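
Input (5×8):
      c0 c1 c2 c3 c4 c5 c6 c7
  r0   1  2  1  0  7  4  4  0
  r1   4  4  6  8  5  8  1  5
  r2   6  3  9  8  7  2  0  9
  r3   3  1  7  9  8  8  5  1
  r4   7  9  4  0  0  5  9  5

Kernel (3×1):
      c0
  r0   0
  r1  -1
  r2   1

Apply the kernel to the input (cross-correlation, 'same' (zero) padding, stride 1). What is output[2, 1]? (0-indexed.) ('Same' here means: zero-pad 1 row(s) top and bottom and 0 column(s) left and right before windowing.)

The receptive field on the zero-padded input at this output position is [4 / 3 / 1]. Elementwise product with the kernel and sum: 3·-1 + 1·1.

-2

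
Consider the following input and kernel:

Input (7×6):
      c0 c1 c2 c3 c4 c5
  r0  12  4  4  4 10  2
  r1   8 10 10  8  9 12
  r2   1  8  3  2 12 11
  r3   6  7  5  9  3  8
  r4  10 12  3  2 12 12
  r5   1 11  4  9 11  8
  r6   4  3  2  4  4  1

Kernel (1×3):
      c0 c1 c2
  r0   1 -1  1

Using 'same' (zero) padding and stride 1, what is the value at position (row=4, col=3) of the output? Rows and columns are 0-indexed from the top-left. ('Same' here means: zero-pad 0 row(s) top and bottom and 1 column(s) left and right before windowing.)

The receptive field on the zero-padded input at this output position is [3 2 12]. Elementwise product with the kernel and sum: 3·1 + 2·-1 + 12·1.

13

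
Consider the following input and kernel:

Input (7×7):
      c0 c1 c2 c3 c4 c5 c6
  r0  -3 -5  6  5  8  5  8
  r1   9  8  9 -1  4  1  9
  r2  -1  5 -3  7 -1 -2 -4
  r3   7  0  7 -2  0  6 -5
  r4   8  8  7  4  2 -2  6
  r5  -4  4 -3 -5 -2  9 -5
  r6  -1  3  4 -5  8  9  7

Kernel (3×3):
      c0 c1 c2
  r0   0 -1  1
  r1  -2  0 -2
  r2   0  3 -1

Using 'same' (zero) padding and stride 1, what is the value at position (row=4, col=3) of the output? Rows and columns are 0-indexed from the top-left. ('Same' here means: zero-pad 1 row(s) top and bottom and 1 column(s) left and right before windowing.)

The receptive field on the zero-padded input at this output position is [7 -2 0 / 7 4 2 / -3 -5 -2]. Elementwise product with the kernel and sum: -2·-1 + 0·1 + 7·-2 + 2·-2 + -5·3 + -2·-1.

-29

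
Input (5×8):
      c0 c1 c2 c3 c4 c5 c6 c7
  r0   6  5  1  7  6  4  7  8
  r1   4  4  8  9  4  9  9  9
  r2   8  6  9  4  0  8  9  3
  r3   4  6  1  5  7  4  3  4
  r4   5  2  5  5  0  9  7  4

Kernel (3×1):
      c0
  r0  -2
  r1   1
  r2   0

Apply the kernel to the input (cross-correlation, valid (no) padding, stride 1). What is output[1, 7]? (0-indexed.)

The receptive field on the input at this output position is [9 / 3 / 4]. Elementwise product with the kernel and sum: 9·-2 + 3·1.

-15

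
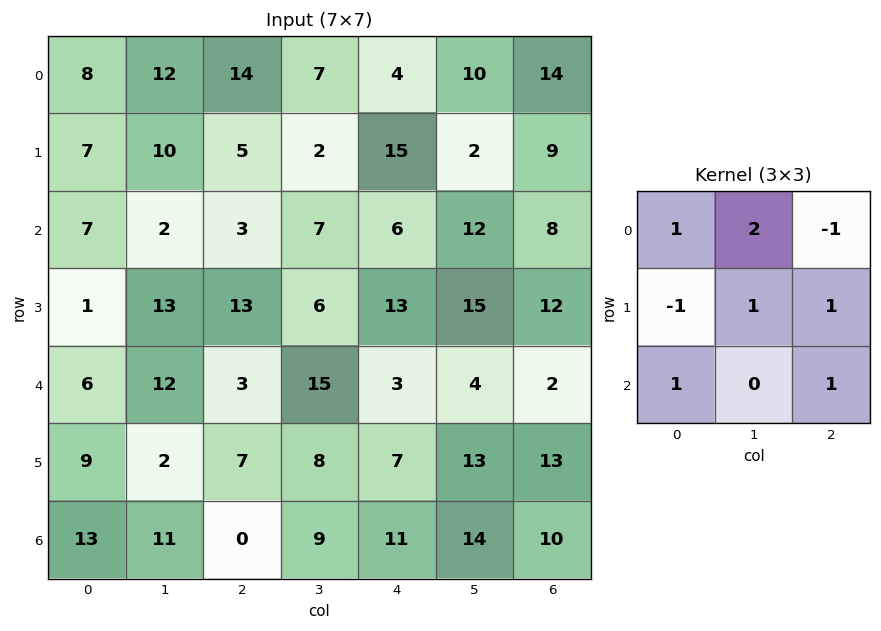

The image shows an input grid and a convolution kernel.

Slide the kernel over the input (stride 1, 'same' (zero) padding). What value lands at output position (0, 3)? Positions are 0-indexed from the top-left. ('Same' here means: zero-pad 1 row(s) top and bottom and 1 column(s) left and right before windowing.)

17

The receptive field on the zero-padded input at this output position is [0 0 0 / 14 7 4 / 5 2 15]. Elementwise product with the kernel and sum: 0·1 + 0·2 + 0·-1 + 14·-1 + 7·1 + 4·1 + 5·1 + 15·1.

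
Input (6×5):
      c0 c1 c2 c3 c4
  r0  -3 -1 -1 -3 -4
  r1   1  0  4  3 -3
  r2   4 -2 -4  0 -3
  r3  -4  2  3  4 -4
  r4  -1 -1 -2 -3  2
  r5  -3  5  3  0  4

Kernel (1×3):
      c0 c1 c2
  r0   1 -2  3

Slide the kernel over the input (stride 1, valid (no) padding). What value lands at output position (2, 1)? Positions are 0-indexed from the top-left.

The receptive field on the input at this output position is [-2 -4 0]. Elementwise product with the kernel and sum: -2·1 + -4·-2 + 0·3.

6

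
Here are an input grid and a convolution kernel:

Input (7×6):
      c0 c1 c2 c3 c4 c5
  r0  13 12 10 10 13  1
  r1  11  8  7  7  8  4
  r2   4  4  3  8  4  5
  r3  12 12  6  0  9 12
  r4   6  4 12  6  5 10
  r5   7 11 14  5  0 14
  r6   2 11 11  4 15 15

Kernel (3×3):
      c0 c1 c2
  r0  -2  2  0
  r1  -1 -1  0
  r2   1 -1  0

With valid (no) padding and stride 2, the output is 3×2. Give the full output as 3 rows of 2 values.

Output[0,0]: The receptive field on the input at this output position is [13 12 10 / 11 8 7 / 4 4 3]. Elementwise product with the kernel and sum: 13·-2 + 12·2 + 11·-1 + 8·-1 + 4·1 + 4·-1.
Output[0,1]: The receptive field on the input at this output position is [10 10 13 / 7 7 8 / 3 8 4]. Elementwise product with the kernel and sum: 10·-2 + 10·2 + 7·-1 + 7·-1 + 3·1 + 8·-1.

-21 -19
-22 10
-31 -24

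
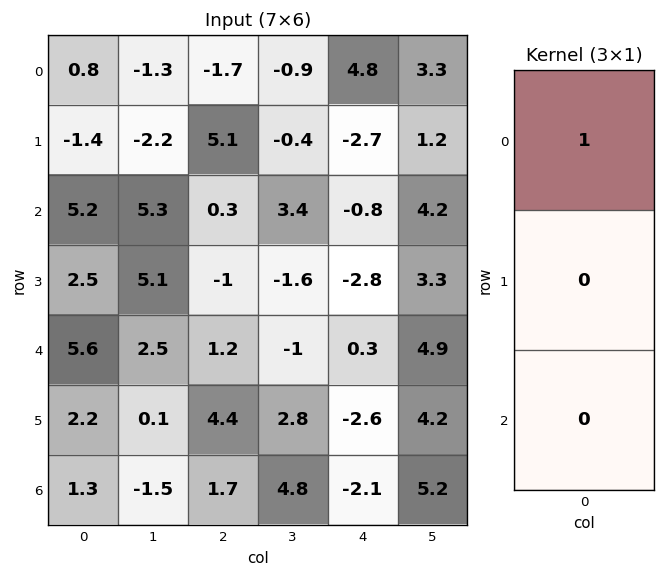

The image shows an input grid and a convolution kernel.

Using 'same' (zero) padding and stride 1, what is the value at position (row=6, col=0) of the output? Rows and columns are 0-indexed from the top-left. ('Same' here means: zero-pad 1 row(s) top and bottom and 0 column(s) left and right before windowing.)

2.2

The receptive field on the zero-padded input at this output position is [2.2 / 1.3 / 0]. Elementwise product with the kernel and sum: 2.2·1.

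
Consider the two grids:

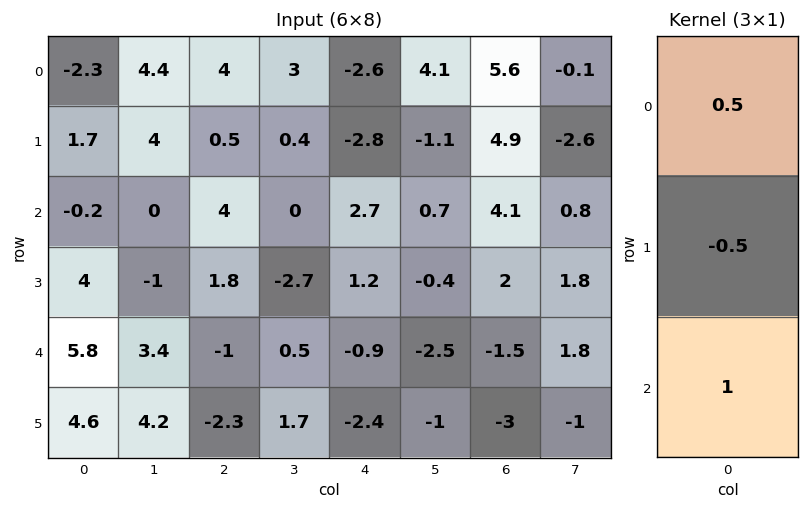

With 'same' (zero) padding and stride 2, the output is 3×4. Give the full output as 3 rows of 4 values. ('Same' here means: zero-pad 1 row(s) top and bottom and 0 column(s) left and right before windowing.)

Output[0,0]: The receptive field on the zero-padded input at this output position is [0 / -2.3 / 1.7]. Elementwise product with the kernel and sum: 0·0.5 + -2.3·-0.5 + 1.7·1.
Output[0,1]: The receptive field on the zero-padded input at this output position is [0 / 4 / 0.5]. Elementwise product with the kernel and sum: 0·0.5 + 4·-0.5 + 0.5·1.

2.85 -1.5 -1.5 2.1
4.95 0.05 -1.55 2.4
3.7 -0.9 -1.35 -1.25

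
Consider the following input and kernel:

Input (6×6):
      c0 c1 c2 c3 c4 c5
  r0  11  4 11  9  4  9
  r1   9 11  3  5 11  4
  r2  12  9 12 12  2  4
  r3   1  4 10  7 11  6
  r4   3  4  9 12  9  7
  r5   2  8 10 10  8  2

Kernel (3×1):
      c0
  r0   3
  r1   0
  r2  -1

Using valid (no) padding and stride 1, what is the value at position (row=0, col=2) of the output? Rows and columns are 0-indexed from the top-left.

The receptive field on the input at this output position is [11 / 3 / 12]. Elementwise product with the kernel and sum: 11·3 + 12·-1.

21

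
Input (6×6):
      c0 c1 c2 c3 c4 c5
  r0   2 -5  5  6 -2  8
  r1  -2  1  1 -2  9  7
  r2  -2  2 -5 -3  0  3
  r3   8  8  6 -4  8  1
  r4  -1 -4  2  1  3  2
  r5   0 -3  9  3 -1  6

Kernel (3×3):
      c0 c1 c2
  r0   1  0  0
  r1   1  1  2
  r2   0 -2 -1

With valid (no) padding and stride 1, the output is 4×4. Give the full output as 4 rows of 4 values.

4 6 28 24
-34 -16 -7 -16
32 3 8 -5
4 -13 10 0

Output[0,0]: The receptive field on the input at this output position is [2 -5 5 / -2 1 1 / -2 2 -5]. Elementwise product with the kernel and sum: 2·1 + -2·1 + 1·1 + 1·2 + 2·-2 + -5·-1.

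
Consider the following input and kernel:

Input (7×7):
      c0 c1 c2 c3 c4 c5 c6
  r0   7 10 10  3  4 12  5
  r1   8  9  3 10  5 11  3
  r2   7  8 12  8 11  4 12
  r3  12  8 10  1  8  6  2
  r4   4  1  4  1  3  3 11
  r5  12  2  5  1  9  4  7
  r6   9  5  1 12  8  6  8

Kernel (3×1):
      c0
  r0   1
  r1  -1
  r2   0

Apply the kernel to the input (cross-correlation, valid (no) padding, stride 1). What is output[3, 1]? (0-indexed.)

The receptive field on the input at this output position is [8 / 1 / 2]. Elementwise product with the kernel and sum: 8·1 + 1·-1.

7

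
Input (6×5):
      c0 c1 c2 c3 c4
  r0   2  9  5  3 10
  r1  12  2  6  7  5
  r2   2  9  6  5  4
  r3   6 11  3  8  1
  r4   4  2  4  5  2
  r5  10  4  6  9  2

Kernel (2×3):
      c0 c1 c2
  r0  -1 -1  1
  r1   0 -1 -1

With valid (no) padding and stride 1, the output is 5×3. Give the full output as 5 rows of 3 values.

-14 -24 -10
-23 -12 -17
-19 -21 -16
-20 -15 -17
-12 -16 -18

Output[0,0]: The receptive field on the input at this output position is [2 9 5 / 12 2 6]. Elementwise product with the kernel and sum: 2·-1 + 9·-1 + 5·1 + 2·-1 + 6·-1.
Output[0,1]: The receptive field on the input at this output position is [9 5 3 / 2 6 7]. Elementwise product with the kernel and sum: 9·-1 + 5·-1 + 3·1 + 6·-1 + 7·-1.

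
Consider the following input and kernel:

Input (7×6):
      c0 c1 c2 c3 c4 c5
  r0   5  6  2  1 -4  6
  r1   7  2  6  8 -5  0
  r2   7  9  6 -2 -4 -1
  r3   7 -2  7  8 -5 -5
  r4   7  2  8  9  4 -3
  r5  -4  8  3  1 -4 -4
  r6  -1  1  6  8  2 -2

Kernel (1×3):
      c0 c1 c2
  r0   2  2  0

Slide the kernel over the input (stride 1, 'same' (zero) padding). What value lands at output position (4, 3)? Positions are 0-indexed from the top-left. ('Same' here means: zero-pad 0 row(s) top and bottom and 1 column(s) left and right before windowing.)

The receptive field on the zero-padded input at this output position is [8 9 4]. Elementwise product with the kernel and sum: 8·2 + 9·2.

34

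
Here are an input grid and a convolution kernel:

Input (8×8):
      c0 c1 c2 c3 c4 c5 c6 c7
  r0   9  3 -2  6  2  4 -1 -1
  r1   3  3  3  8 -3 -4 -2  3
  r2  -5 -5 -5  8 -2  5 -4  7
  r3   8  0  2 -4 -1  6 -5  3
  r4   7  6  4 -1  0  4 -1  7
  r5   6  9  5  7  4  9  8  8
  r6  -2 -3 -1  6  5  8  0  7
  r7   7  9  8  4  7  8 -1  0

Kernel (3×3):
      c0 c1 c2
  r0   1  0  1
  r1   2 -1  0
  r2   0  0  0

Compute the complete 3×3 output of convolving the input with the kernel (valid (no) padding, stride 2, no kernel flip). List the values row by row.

Output[0,0]: The receptive field on the input at this output position is [9 3 -2 / 3 3 3 / -5 -5 -5]. Elementwise product with the kernel and sum: 9·1 + -2·1 + 3·2 + 3·-1.

10 -2 -1
6 1 -14
14 7 -2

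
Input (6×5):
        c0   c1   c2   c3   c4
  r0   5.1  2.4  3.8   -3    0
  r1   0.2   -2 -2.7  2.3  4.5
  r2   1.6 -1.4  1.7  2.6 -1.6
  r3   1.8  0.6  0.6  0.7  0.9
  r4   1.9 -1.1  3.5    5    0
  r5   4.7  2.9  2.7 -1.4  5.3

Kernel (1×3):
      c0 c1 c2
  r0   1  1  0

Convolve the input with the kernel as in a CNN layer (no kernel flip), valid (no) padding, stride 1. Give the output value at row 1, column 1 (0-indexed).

The receptive field on the input at this output position is [-2 -2.7 2.3]. Elementwise product with the kernel and sum: -2·1 + -2.7·1.

-4.7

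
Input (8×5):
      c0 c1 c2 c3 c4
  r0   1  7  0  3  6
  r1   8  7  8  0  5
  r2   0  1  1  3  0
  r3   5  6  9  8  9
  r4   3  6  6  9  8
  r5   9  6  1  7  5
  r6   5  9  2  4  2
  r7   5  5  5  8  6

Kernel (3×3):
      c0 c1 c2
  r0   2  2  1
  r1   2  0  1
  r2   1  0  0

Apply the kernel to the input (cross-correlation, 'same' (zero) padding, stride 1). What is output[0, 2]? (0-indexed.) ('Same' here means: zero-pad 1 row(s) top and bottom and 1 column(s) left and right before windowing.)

24

The receptive field on the zero-padded input at this output position is [0 0 0 / 7 0 3 / 7 8 0]. Elementwise product with the kernel and sum: 0·2 + 0·2 + 0·1 + 7·2 + 3·1 + 7·1.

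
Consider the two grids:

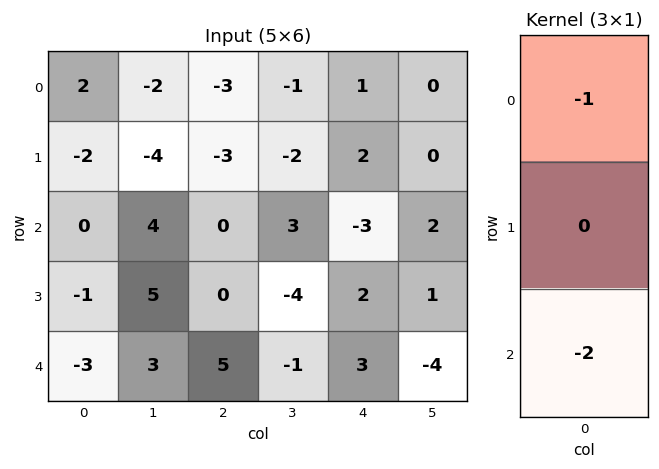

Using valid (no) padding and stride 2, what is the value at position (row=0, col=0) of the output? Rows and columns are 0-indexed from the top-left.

-2

The receptive field on the input at this output position is [2 / -2 / 0]. Elementwise product with the kernel and sum: 2·-1 + 0·-2.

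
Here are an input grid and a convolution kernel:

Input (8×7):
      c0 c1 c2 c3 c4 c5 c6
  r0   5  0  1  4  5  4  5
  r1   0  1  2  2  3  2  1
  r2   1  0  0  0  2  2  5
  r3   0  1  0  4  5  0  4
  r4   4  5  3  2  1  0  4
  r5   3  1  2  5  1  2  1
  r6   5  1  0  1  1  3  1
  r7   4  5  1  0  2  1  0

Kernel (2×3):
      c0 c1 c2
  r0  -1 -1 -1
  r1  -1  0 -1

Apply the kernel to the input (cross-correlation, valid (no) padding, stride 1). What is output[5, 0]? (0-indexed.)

The receptive field on the input at this output position is [3 1 2 / 5 1 0]. Elementwise product with the kernel and sum: 3·-1 + 1·-1 + 2·-1 + 5·-1 + 0·-1.

-11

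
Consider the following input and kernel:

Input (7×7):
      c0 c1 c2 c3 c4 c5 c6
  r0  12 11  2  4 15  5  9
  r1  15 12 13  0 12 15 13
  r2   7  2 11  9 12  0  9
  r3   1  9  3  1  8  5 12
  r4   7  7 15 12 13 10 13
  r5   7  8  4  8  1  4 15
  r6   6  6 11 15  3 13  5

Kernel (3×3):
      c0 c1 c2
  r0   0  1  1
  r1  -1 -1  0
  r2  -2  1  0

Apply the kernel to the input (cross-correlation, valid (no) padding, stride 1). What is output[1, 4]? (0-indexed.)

The receptive field on the input at this output position is [12 15 13 / 12 0 9 / 8 5 12]. Elementwise product with the kernel and sum: 15·1 + 13·1 + 12·-1 + 0·-1 + 8·-2 + 5·1.

5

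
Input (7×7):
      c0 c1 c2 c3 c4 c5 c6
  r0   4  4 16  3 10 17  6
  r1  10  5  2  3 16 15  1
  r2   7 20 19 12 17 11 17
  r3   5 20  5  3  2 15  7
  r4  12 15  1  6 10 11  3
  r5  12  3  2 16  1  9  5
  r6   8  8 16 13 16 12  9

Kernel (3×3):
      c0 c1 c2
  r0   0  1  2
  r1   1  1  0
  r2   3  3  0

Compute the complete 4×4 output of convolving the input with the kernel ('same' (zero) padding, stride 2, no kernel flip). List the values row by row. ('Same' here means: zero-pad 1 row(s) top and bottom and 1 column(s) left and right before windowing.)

34 41 70 71
42 122 90 95
93 42 99 63
26 58 48 26

Output[0,0]: The receptive field on the zero-padded input at this output position is [0 0 0 / 0 4 4 / 0 10 5]. Elementwise product with the kernel and sum: 0·1 + 0·2 + 0·1 + 4·1 + 0·3 + 10·3.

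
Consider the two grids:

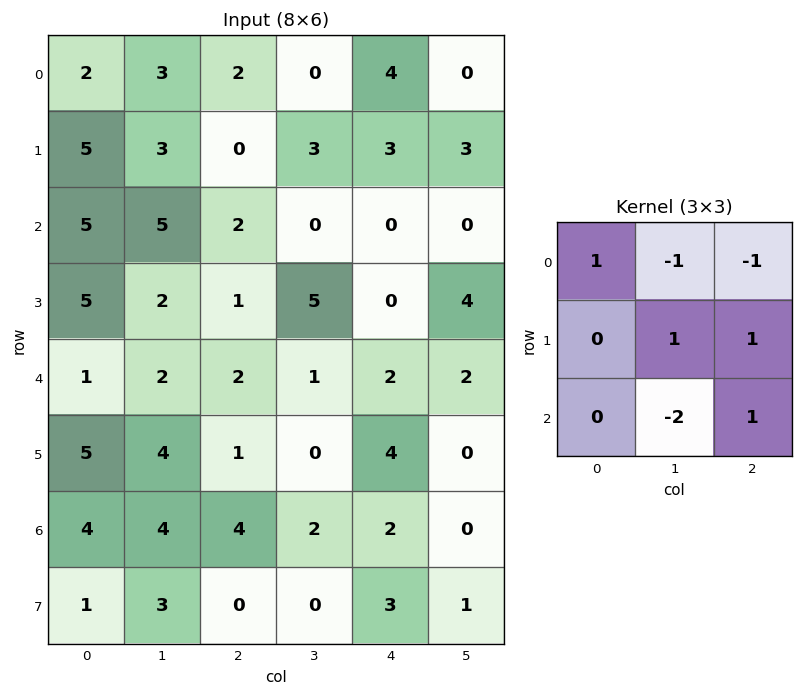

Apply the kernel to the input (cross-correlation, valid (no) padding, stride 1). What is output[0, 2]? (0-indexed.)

The receptive field on the input at this output position is [2 0 4 / 0 3 3 / 2 0 0]. Elementwise product with the kernel and sum: 2·1 + 0·-1 + 4·-1 + 3·1 + 3·1 + 0·-2 + 0·1.

4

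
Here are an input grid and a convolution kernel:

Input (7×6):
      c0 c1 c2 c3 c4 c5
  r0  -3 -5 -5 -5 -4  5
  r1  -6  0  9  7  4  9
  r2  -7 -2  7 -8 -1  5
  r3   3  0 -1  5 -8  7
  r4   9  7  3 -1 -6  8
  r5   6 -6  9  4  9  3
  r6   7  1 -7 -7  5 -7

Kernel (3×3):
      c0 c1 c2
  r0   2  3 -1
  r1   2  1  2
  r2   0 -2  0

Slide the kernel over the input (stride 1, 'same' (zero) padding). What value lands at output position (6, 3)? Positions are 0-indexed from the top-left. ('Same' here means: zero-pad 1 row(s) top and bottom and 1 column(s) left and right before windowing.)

10

The receptive field on the zero-padded input at this output position is [9 4 9 / -7 -7 5 / 0 0 0]. Elementwise product with the kernel and sum: 9·2 + 4·3 + 9·-1 + -7·2 + -7·1 + 5·2 + 0·-2.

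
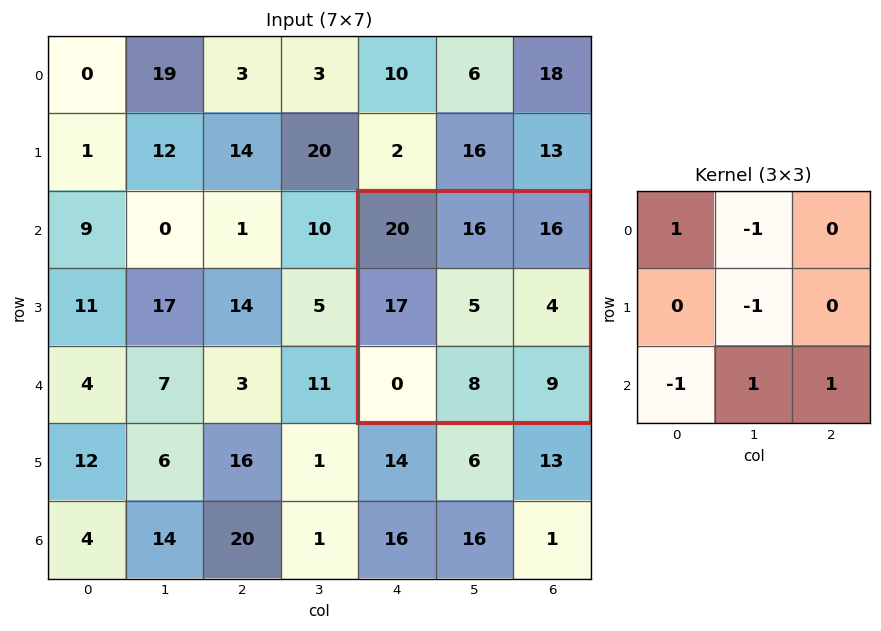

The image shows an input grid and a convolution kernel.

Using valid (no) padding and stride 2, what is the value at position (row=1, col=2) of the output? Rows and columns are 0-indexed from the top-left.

The receptive field on the input at this output position is [20 16 16 / 17 5 4 / 0 8 9]. Elementwise product with the kernel and sum: 20·1 + 16·-1 + 5·-1 + 0·-1 + 8·1 + 9·1.

16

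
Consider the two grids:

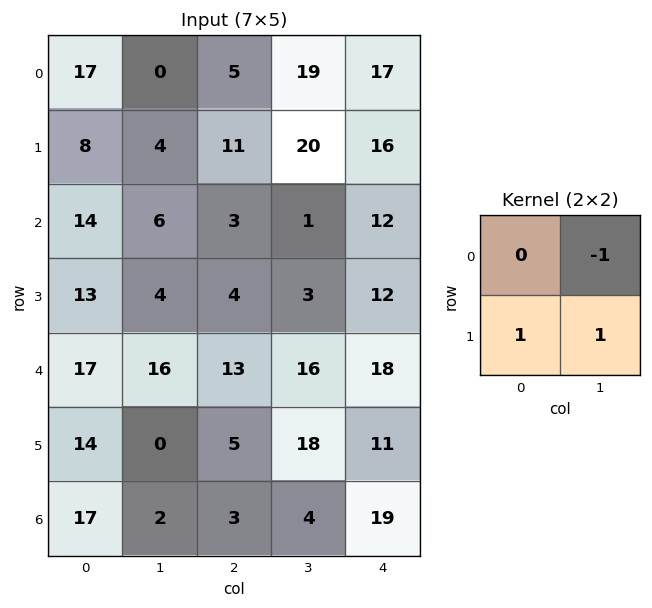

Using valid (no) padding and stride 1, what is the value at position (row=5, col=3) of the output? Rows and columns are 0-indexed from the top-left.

12

The receptive field on the input at this output position is [18 11 / 4 19]. Elementwise product with the kernel and sum: 11·-1 + 4·1 + 19·1.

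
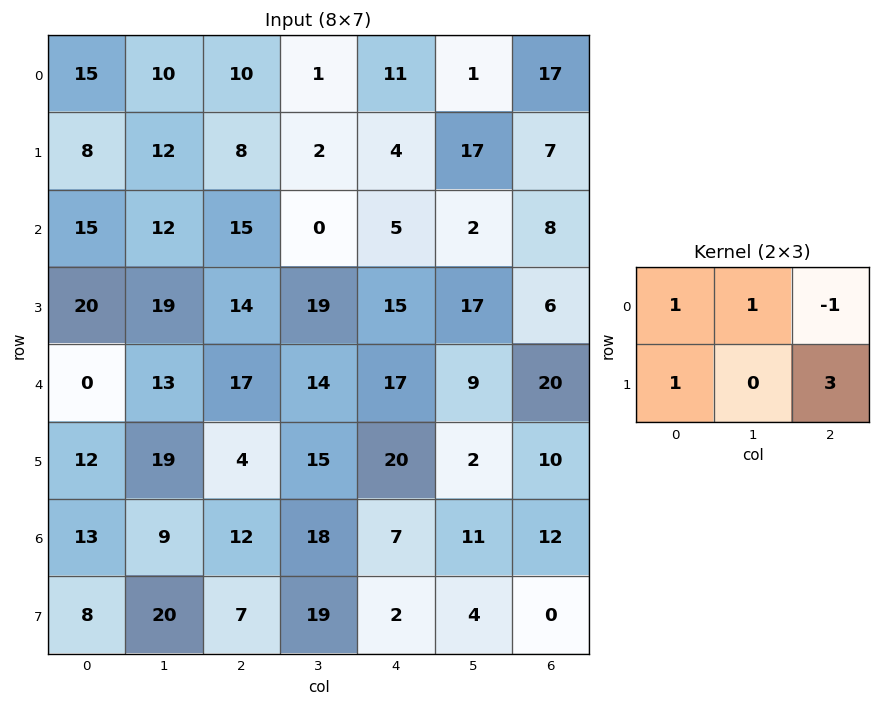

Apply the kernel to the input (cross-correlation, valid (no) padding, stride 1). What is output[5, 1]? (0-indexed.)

71

The receptive field on the input at this output position is [19 4 15 / 9 12 18]. Elementwise product with the kernel and sum: 19·1 + 4·1 + 15·-1 + 9·1 + 18·3.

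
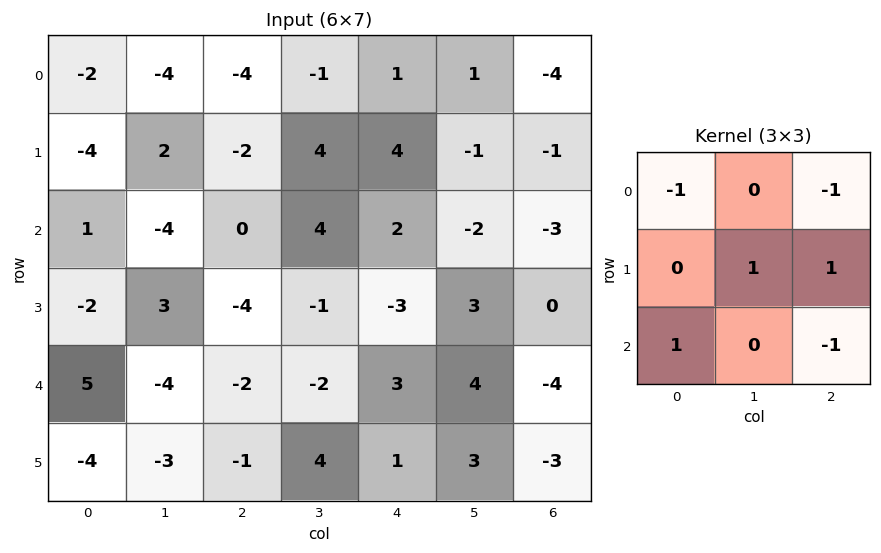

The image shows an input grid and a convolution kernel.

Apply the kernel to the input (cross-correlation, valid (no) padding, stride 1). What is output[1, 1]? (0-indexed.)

2

The receptive field on the input at this output position is [2 -2 4 / -4 0 4 / 3 -4 -1]. Elementwise product with the kernel and sum: 2·-1 + 4·-1 + 0·1 + 4·1 + 3·1 + -1·-1.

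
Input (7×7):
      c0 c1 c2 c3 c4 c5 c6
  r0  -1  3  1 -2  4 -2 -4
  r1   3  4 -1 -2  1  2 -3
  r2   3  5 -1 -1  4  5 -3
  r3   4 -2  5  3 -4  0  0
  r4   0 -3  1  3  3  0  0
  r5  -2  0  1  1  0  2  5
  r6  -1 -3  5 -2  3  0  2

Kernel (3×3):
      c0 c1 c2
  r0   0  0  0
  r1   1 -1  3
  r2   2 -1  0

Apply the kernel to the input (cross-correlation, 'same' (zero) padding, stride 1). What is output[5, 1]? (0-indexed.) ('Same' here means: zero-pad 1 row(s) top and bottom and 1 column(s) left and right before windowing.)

2

The receptive field on the zero-padded input at this output position is [0 -3 1 / -2 0 1 / -1 -3 5]. Elementwise product with the kernel and sum: -2·1 + 0·-1 + 1·3 + -1·2 + -3·-1.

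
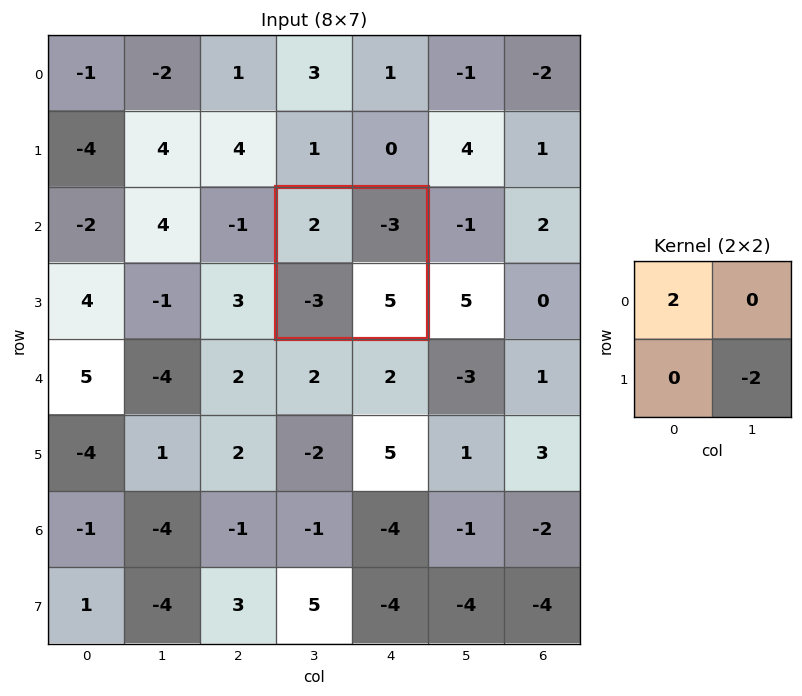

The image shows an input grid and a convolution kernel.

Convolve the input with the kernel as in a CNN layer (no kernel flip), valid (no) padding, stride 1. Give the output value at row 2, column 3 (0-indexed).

The receptive field on the input at this output position is [2 -3 / -3 5]. Elementwise product with the kernel and sum: 2·2 + 5·-2.

-6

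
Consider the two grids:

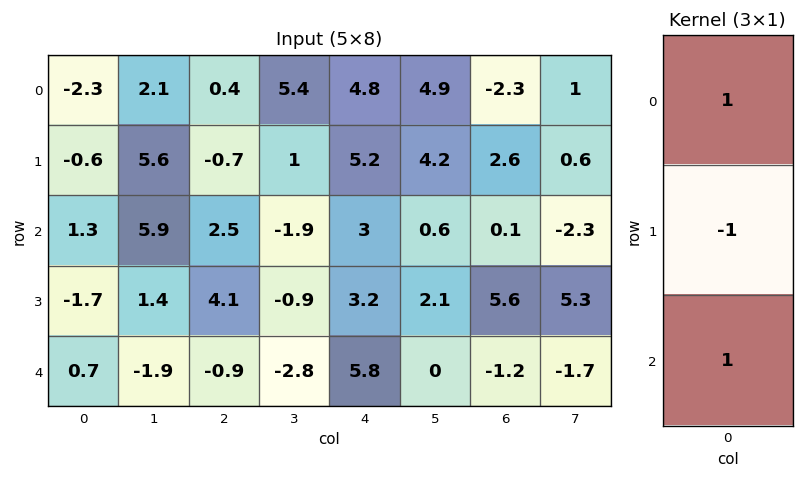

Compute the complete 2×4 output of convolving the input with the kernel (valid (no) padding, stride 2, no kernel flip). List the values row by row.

-0.4 3.6 2.6 -4.8
3.7 -2.5 5.6 -6.7

Output[0,0]: The receptive field on the input at this output position is [-2.3 / -0.6 / 1.3]. Elementwise product with the kernel and sum: -2.3·1 + -0.6·-1 + 1.3·1.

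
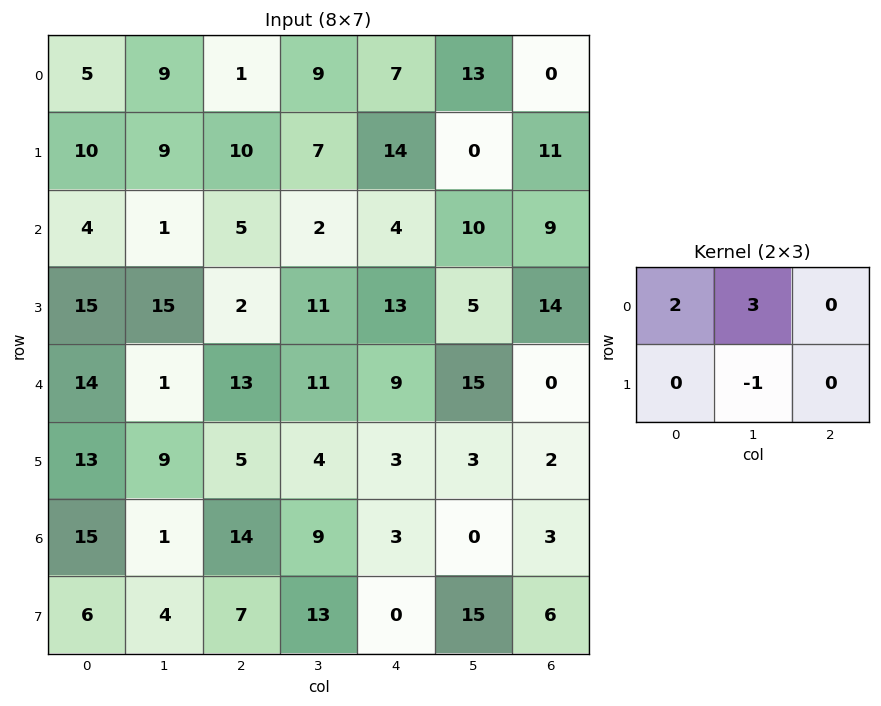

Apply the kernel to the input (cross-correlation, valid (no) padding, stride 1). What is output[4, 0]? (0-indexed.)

22

The receptive field on the input at this output position is [14 1 13 / 13 9 5]. Elementwise product with the kernel and sum: 14·2 + 1·3 + 9·-1.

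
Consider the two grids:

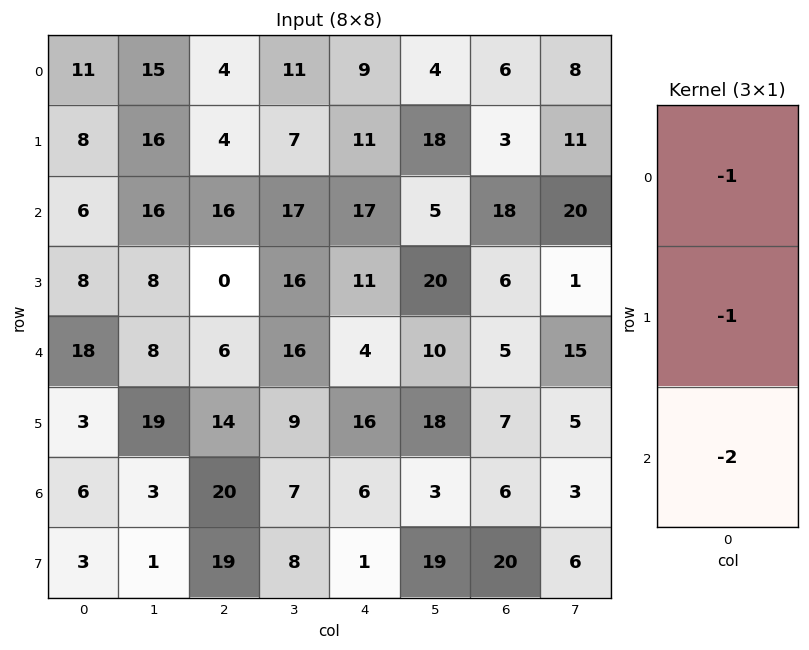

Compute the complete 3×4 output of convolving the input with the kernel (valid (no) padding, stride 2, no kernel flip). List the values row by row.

-31 -40 -54 -45
-50 -28 -36 -34
-33 -60 -32 -24

Output[0,0]: The receptive field on the input at this output position is [11 / 8 / 6]. Elementwise product with the kernel and sum: 11·-1 + 8·-1 + 6·-2.
Output[0,1]: The receptive field on the input at this output position is [4 / 4 / 16]. Elementwise product with the kernel and sum: 4·-1 + 4·-1 + 16·-2.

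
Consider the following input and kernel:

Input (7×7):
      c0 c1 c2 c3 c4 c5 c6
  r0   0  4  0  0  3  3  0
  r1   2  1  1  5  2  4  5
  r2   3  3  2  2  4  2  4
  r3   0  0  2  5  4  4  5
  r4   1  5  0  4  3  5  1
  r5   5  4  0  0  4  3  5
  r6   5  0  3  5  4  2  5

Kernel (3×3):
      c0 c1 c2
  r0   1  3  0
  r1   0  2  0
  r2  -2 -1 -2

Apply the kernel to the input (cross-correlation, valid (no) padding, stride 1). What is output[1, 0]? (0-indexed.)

7

The receptive field on the input at this output position is [2 1 1 / 3 3 2 / 0 0 2]. Elementwise product with the kernel and sum: 2·1 + 1·3 + 3·2 + 0·-2 + 0·-1 + 2·-2.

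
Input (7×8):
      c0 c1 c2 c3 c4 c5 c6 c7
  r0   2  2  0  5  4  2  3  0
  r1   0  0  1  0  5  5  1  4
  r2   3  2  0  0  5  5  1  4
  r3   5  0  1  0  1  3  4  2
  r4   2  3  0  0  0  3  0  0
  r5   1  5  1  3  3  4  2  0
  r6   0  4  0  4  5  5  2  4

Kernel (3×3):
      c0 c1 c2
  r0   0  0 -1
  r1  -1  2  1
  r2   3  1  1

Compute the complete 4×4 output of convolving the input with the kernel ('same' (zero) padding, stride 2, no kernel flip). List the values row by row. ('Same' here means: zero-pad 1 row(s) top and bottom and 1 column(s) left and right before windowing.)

6 4 15 24
13 -1 14 12
13 16 16 9
-1 -3 7 3

Output[0,0]: The receptive field on the zero-padded input at this output position is [0 0 0 / 0 2 2 / 0 0 0]. Elementwise product with the kernel and sum: 0·-1 + 0·-1 + 2·2 + 2·1 + 0·3 + 0·1 + 0·1.
Output[0,1]: The receptive field on the zero-padded input at this output position is [0 0 0 / 2 0 5 / 0 1 0]. Elementwise product with the kernel and sum: 0·-1 + 2·-1 + 0·2 + 5·1 + 0·3 + 1·1 + 0·1.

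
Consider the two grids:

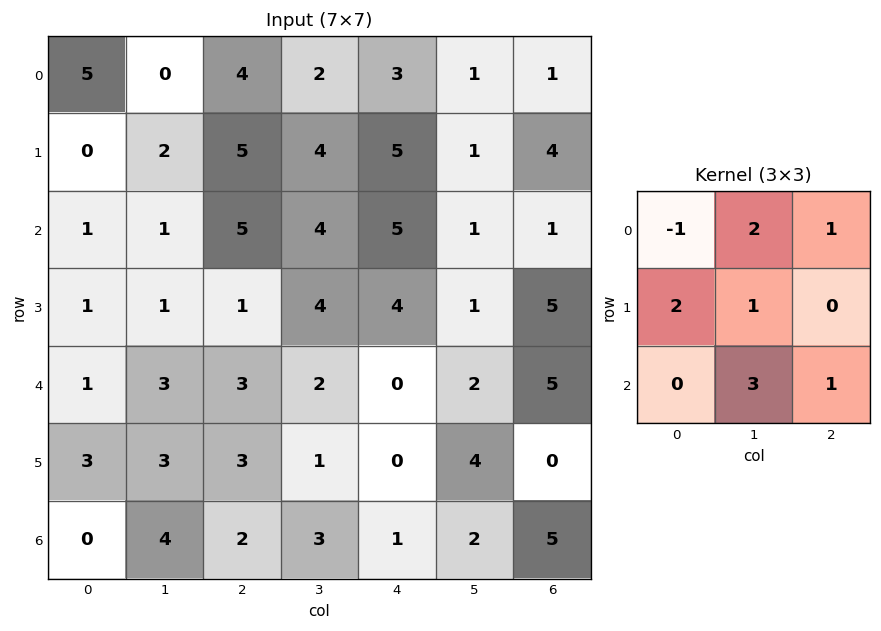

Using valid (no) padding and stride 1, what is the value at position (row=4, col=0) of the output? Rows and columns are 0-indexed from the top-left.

The receptive field on the input at this output position is [1 3 3 / 3 3 3 / 0 4 2]. Elementwise product with the kernel and sum: 1·-1 + 3·2 + 3·1 + 3·2 + 3·1 + 4·3 + 2·1.

31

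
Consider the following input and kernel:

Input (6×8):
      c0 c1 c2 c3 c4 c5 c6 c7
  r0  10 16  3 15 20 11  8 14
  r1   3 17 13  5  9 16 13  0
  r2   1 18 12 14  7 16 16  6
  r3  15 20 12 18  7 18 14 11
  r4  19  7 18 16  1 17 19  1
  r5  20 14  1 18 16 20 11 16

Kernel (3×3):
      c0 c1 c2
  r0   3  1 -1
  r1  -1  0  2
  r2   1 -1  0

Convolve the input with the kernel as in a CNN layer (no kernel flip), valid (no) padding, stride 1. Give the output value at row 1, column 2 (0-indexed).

The receptive field on the input at this output position is [13 5 9 / 12 14 7 / 12 18 7]. Elementwise product with the kernel and sum: 13·3 + 5·1 + 9·-1 + 12·-1 + 7·2 + 12·1 + 18·-1.

31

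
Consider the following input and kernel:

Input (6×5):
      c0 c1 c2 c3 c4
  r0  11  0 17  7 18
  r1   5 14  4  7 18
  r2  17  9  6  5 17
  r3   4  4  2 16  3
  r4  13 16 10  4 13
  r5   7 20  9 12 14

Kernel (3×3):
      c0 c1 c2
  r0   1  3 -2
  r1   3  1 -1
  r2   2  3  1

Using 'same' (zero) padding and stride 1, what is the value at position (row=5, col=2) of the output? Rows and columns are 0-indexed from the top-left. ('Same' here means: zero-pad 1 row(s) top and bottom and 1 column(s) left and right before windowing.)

The receptive field on the zero-padded input at this output position is [16 10 4 / 20 9 12 / 0 0 0]. Elementwise product with the kernel and sum: 16·1 + 10·3 + 4·-2 + 20·3 + 9·1 + 12·-1 + 0·2 + 0·3 + 0·1.

95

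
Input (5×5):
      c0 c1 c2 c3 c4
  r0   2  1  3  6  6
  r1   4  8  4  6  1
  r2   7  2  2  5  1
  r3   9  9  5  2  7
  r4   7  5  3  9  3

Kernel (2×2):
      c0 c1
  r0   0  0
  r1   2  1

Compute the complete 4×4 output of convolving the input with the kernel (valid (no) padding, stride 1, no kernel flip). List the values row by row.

16 20 14 13
16 6 9 11
27 23 12 11
19 13 15 21

Output[0,0]: The receptive field on the input at this output position is [2 1 / 4 8]. Elementwise product with the kernel and sum: 4·2 + 8·1.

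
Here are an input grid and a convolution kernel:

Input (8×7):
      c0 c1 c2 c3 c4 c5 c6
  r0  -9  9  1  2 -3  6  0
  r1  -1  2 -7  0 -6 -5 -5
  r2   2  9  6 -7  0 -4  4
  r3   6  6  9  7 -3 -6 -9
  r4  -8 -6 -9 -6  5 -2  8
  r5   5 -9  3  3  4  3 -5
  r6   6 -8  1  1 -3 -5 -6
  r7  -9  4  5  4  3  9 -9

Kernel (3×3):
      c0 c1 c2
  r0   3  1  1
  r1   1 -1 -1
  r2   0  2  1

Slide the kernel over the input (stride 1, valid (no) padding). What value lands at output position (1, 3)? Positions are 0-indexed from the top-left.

The receptive field on the input at this output position is [0 -6 -5 / -7 0 -4 / 7 -3 -6]. Elementwise product with the kernel and sum: 0·3 + -6·1 + -5·1 + -7·1 + 0·-1 + -4·-1 + -3·2 + -6·1.

-26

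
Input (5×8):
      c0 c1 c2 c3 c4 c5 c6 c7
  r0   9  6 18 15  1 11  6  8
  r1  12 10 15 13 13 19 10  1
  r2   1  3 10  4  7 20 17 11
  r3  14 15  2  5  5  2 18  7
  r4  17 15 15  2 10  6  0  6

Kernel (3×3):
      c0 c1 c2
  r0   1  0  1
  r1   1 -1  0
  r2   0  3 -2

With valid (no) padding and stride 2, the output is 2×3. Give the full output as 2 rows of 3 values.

Output[0,0]: The receptive field on the input at this output position is [9 6 18 / 12 10 15 / 1 3 10]. Elementwise product with the kernel and sum: 9·1 + 18·1 + 12·1 + 10·-1 + 3·3 + 10·-2.

18 19 27
25 0 45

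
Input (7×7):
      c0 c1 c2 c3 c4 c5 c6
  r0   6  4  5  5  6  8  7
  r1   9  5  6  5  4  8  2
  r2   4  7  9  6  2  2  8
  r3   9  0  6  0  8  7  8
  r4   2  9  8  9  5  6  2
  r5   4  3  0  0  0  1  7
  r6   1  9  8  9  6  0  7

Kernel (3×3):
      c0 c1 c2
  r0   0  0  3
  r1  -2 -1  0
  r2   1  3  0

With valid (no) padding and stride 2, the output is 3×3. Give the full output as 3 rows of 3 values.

17 28 13
38 29 24
41 50 11

Output[0,0]: The receptive field on the input at this output position is [6 4 5 / 9 5 6 / 4 7 9]. Elementwise product with the kernel and sum: 5·3 + 9·-2 + 5·-1 + 4·1 + 7·3.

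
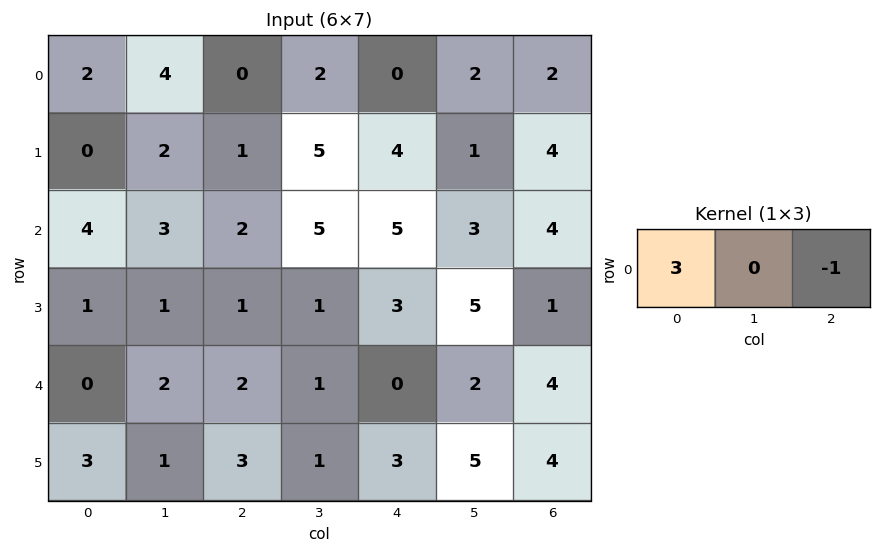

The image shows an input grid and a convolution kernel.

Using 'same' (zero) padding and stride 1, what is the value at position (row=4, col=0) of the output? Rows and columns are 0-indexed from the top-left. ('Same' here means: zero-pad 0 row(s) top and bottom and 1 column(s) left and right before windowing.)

-2

The receptive field on the zero-padded input at this output position is [0 0 2]. Elementwise product with the kernel and sum: 0·3 + 2·-1.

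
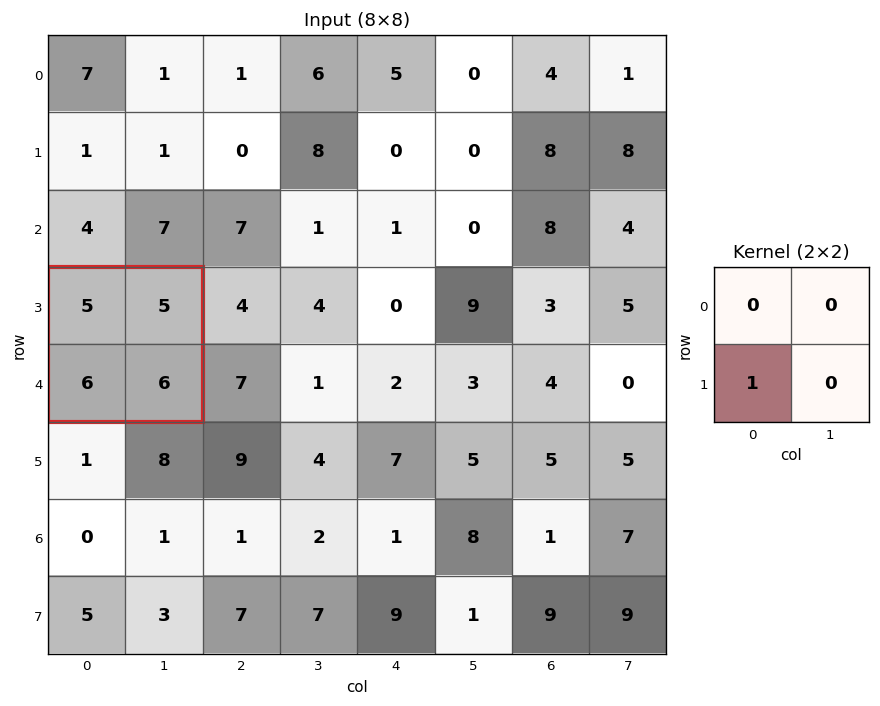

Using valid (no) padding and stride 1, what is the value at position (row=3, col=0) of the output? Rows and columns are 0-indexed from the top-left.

6

The receptive field on the input at this output position is [5 5 / 6 6]. Elementwise product with the kernel and sum: 6·1.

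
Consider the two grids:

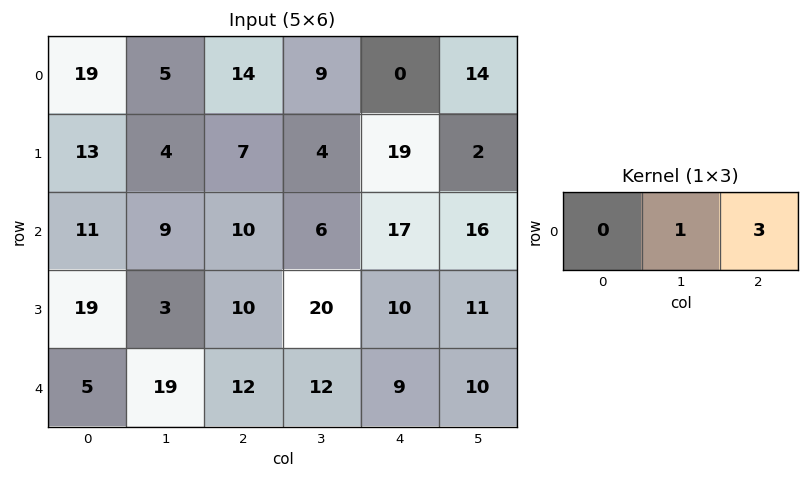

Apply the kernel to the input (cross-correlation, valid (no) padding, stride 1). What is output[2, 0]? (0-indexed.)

39

The receptive field on the input at this output position is [11 9 10]. Elementwise product with the kernel and sum: 9·1 + 10·3.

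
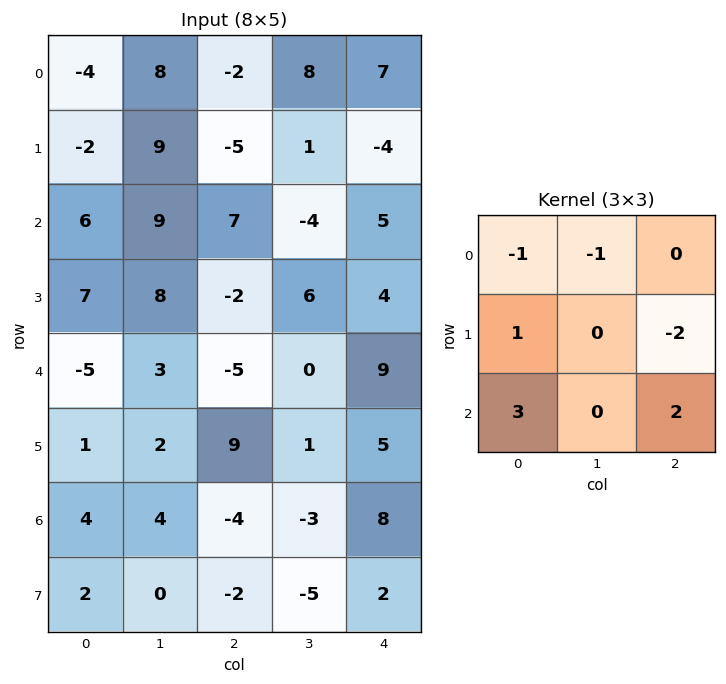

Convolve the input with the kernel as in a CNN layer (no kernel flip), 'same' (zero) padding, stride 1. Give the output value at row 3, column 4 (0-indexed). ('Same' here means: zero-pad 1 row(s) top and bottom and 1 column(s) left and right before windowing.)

5

The receptive field on the zero-padded input at this output position is [-4 5 0 / 6 4 0 / 0 9 0]. Elementwise product with the kernel and sum: -4·-1 + 5·-1 + 6·1 + 0·-2 + 0·3 + 0·2.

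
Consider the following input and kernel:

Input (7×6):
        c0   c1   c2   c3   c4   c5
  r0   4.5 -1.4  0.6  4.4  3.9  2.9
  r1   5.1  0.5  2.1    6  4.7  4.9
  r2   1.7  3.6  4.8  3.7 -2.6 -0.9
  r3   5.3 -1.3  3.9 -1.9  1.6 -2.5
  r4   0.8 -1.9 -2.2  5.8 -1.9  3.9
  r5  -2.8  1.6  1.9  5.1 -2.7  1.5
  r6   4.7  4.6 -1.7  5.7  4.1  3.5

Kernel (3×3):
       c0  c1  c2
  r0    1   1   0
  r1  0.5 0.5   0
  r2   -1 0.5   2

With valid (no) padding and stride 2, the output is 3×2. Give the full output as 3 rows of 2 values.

Output[0,0]: The receptive field on the input at this output position is [4.5 -1.4 0.6 / 5.1 0.5 2.1 / 1.7 3.6 4.8]. Elementwise product with the kernel and sum: 4.5·1 + -1.4·1 + 5.1·0.5 + 0.5·0.5 + 1.7·-1 + 3.6·0.5 + 4.8·2.

15.6 0.9
1.15 10.8
-7.5 19.85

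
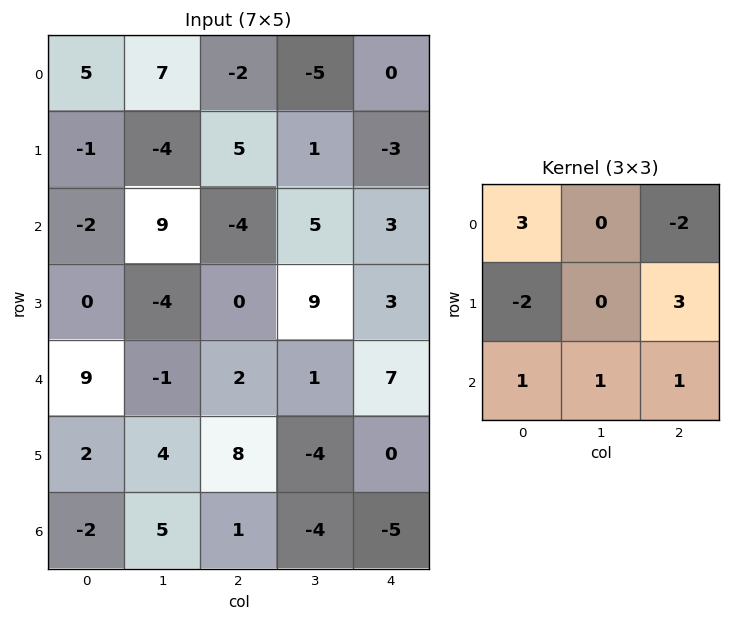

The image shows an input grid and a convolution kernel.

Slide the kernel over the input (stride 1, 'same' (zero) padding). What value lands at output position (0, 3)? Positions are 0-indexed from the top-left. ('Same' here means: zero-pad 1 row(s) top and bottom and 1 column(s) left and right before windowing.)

7

The receptive field on the zero-padded input at this output position is [0 0 0 / -2 -5 0 / 5 1 -3]. Elementwise product with the kernel and sum: 0·3 + 0·-2 + -2·-2 + 0·3 + 5·1 + 1·1 + -3·1.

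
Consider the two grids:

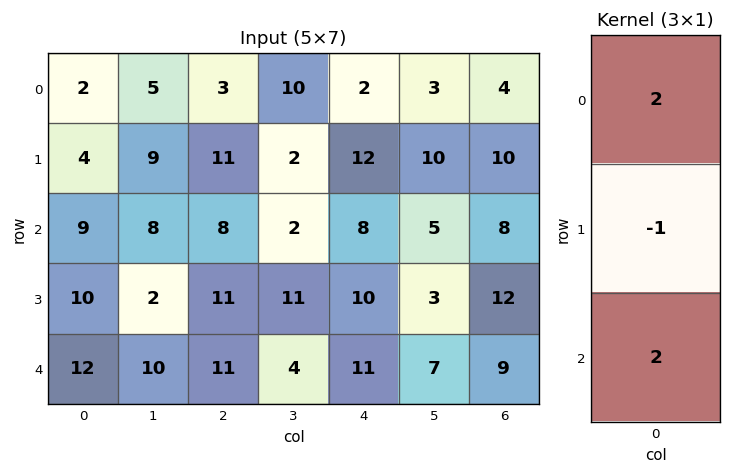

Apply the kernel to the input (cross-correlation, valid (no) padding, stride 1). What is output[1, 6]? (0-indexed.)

The receptive field on the input at this output position is [10 / 8 / 12]. Elementwise product with the kernel and sum: 10·2 + 8·-1 + 12·2.

36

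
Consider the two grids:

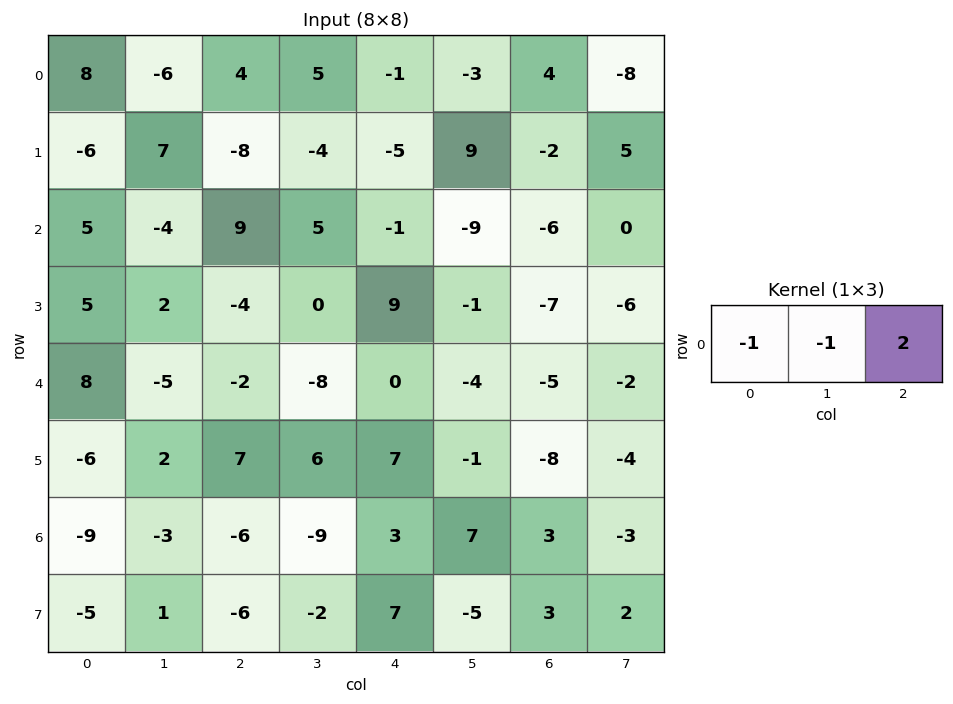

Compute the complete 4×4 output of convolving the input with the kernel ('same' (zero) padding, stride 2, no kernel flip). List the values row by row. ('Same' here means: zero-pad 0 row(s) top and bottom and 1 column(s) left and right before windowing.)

-20 12 -10 -17
-13 5 -22 15
-18 -9 0 5
3 -9 20 -16

Output[0,0]: The receptive field on the zero-padded input at this output position is [0 8 -6]. Elementwise product with the kernel and sum: 0·-1 + 8·-1 + -6·2.
Output[0,1]: The receptive field on the zero-padded input at this output position is [-6 4 5]. Elementwise product with the kernel and sum: -6·-1 + 4·-1 + 5·2.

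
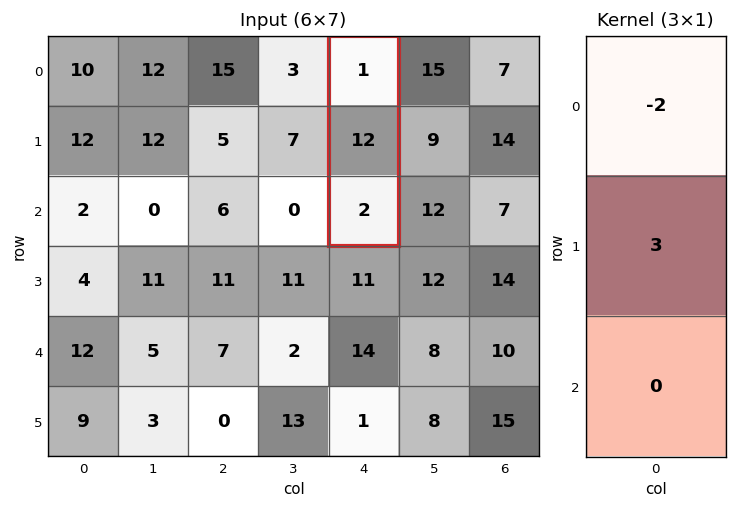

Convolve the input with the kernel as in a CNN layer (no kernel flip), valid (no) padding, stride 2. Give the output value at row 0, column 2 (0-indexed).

34

The receptive field on the input at this output position is [1 / 12 / 2]. Elementwise product with the kernel and sum: 1·-2 + 12·3.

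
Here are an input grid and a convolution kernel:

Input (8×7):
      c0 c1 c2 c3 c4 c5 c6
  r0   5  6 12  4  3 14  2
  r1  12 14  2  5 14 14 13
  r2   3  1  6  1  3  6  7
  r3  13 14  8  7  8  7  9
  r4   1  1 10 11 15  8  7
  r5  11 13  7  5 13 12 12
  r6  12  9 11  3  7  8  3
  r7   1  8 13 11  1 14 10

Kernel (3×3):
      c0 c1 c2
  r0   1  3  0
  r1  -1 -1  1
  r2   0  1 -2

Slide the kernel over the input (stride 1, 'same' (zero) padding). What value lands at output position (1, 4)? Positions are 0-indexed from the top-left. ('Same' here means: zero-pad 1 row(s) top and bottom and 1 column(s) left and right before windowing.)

-1

The receptive field on the zero-padded input at this output position is [4 3 14 / 5 14 14 / 1 3 6]. Elementwise product with the kernel and sum: 4·1 + 3·3 + 5·-1 + 14·-1 + 14·1 + 3·1 + 6·-2.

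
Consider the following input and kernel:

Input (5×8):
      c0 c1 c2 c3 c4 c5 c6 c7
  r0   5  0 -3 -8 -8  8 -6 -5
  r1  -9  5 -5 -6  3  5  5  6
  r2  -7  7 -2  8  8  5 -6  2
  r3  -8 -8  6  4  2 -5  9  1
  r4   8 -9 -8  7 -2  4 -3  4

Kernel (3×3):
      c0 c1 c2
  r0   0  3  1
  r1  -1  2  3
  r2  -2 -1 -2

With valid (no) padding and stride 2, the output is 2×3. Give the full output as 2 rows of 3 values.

12 -50 31
38 53 30

Output[0,0]: The receptive field on the input at this output position is [5 0 -3 / -9 5 -5 / -7 7 -2]. Elementwise product with the kernel and sum: 0·3 + -3·1 + -9·-1 + 5·2 + -5·3 + -7·-2 + 7·-1 + -2·-2.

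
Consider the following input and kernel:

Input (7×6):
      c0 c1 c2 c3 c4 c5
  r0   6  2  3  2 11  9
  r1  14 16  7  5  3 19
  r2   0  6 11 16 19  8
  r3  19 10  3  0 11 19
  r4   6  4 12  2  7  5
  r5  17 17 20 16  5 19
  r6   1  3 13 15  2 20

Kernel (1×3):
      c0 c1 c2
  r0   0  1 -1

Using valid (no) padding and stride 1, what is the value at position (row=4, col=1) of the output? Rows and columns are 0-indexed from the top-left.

10

The receptive field on the input at this output position is [4 12 2]. Elementwise product with the kernel and sum: 12·1 + 2·-1.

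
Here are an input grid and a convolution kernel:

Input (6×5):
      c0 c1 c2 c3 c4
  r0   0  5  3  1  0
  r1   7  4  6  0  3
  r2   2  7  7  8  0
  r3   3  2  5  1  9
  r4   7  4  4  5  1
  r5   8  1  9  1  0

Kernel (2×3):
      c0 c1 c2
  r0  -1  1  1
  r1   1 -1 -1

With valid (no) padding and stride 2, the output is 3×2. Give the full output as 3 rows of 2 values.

5 1
8 -4
-1 10

Output[0,0]: The receptive field on the input at this output position is [0 5 3 / 7 4 6]. Elementwise product with the kernel and sum: 0·-1 + 5·1 + 3·1 + 7·1 + 4·-1 + 6·-1.
Output[0,1]: The receptive field on the input at this output position is [3 1 0 / 6 0 3]. Elementwise product with the kernel and sum: 3·-1 + 1·1 + 0·1 + 6·1 + 0·-1 + 3·-1.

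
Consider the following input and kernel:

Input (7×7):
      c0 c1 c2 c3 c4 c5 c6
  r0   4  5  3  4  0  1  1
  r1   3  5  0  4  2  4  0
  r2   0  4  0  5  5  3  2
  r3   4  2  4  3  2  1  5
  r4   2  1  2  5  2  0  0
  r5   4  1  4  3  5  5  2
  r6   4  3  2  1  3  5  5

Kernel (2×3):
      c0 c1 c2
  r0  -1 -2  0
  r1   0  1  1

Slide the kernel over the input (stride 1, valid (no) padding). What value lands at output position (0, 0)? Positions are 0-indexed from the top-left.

The receptive field on the input at this output position is [4 5 3 / 3 5 0]. Elementwise product with the kernel and sum: 4·-1 + 5·-2 + 5·1 + 0·1.

-9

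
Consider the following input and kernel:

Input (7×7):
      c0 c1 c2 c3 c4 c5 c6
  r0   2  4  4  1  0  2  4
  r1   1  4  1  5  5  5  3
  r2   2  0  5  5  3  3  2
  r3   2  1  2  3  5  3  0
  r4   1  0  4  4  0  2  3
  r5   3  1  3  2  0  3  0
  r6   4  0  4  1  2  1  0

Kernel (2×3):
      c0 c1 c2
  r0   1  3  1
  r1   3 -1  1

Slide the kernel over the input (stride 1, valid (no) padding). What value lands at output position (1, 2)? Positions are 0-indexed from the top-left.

34

The receptive field on the input at this output position is [1 5 5 / 5 5 3]. Elementwise product with the kernel and sum: 1·1 + 5·3 + 5·1 + 5·3 + 5·-1 + 3·1.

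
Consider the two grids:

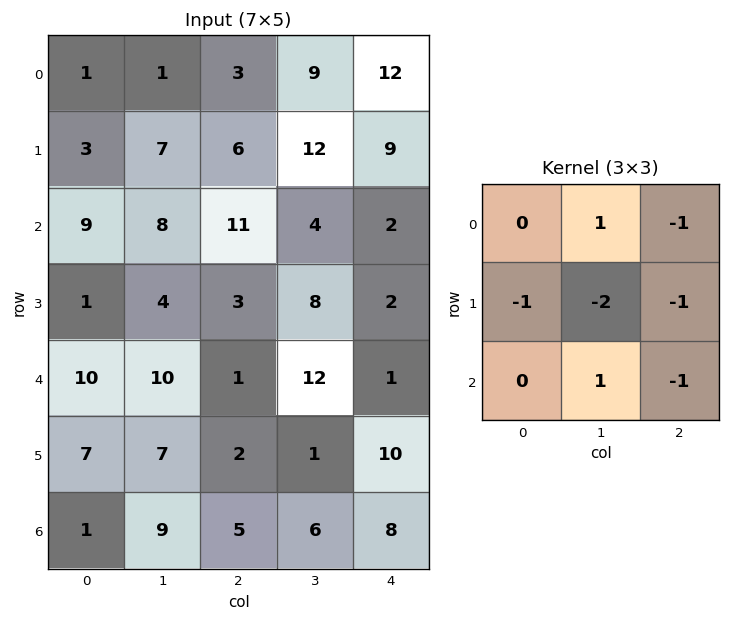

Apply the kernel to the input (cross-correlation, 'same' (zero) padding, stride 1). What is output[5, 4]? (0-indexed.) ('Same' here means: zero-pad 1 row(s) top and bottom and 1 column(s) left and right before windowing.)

-12

The receptive field on the zero-padded input at this output position is [12 1 0 / 1 10 0 / 6 8 0]. Elementwise product with the kernel and sum: 1·1 + 0·-1 + 1·-1 + 10·-2 + 0·-1 + 8·1 + 0·-1.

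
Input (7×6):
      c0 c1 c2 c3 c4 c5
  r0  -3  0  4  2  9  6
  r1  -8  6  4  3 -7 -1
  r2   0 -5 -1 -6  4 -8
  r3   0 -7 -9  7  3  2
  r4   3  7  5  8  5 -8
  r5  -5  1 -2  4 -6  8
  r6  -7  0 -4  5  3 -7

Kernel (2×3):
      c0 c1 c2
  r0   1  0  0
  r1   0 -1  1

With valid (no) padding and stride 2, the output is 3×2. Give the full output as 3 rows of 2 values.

Output[0,0]: The receptive field on the input at this output position is [-3 0 4 / -8 6 4]. Elementwise product with the kernel and sum: -3·1 + 6·-1 + 4·1.

-5 -6
-2 -5
0 -5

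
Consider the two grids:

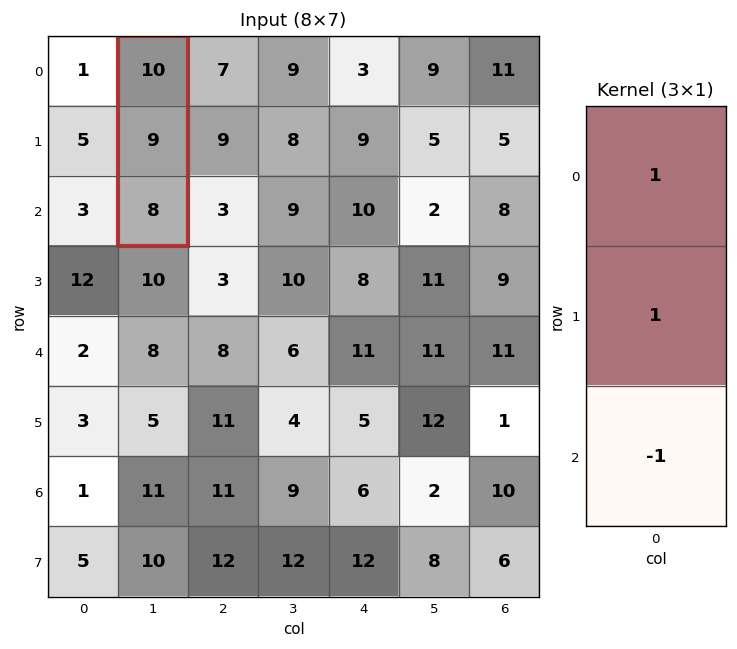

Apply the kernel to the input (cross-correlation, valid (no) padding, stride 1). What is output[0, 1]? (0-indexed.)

11

The receptive field on the input at this output position is [10 / 9 / 8]. Elementwise product with the kernel and sum: 10·1 + 9·1 + 8·-1.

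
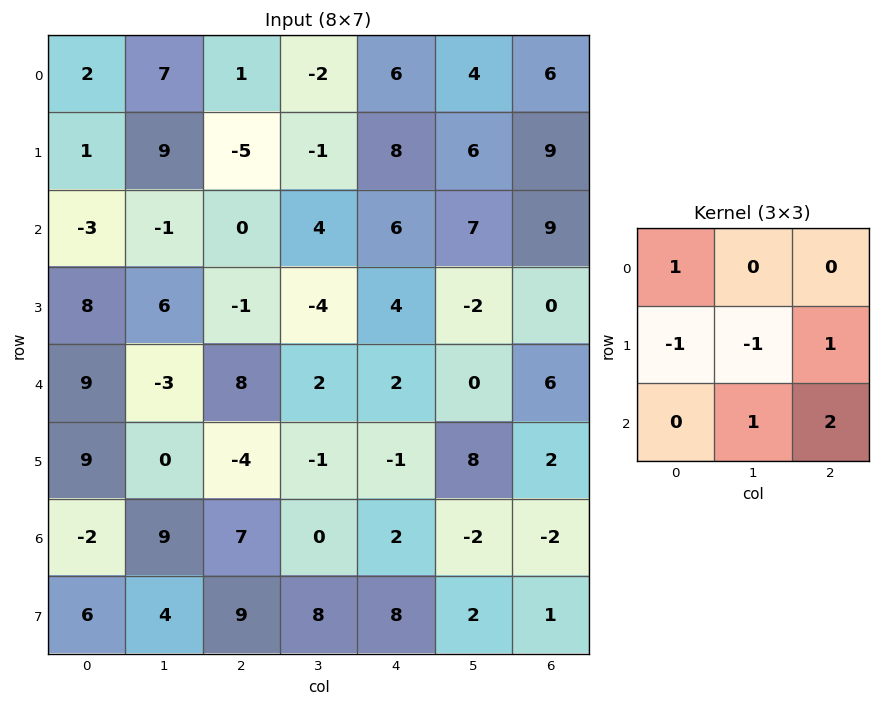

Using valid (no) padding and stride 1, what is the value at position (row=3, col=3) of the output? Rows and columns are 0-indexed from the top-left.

The receptive field on the input at this output position is [-4 4 -2 / 2 2 0 / -1 -1 8]. Elementwise product with the kernel and sum: -4·1 + 2·-1 + 2·-1 + 0·1 + -1·1 + 8·2.

7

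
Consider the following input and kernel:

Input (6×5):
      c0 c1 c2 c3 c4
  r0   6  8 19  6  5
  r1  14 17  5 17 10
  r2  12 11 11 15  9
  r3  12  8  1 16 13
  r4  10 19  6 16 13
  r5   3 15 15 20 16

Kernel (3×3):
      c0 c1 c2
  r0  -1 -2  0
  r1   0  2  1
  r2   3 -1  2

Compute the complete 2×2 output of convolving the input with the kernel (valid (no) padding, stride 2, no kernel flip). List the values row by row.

64 49
6 32

Output[0,0]: The receptive field on the input at this output position is [6 8 19 / 14 17 5 / 12 11 11]. Elementwise product with the kernel and sum: 6·-1 + 8·-2 + 17·2 + 5·1 + 12·3 + 11·-1 + 11·2.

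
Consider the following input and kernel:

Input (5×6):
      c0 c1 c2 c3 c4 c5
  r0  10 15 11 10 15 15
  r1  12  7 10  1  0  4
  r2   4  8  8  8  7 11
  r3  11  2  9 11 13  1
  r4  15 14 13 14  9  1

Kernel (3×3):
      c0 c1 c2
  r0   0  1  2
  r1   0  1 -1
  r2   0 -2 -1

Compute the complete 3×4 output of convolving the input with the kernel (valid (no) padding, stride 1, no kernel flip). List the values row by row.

Output[0,0]: The receptive field on the input at this output position is [10 15 11 / 12 7 10 / 4 8 8]. Elementwise product with the kernel and sum: 15·1 + 11·2 + 7·1 + 10·-1 + 8·-2 + 8·-1.

10 16 18 16
14 -17 -33 -23
-24 -18 -17 22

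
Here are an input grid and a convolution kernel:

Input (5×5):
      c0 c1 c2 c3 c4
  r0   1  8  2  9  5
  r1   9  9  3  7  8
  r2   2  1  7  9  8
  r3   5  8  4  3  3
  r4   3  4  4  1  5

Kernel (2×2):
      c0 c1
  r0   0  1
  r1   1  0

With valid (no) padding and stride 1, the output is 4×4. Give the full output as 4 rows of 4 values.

Output[0,0]: The receptive field on the input at this output position is [1 8 / 9 9]. Elementwise product with the kernel and sum: 8·1 + 9·1.

17 11 12 12
11 4 14 17
6 15 13 11
11 8 7 4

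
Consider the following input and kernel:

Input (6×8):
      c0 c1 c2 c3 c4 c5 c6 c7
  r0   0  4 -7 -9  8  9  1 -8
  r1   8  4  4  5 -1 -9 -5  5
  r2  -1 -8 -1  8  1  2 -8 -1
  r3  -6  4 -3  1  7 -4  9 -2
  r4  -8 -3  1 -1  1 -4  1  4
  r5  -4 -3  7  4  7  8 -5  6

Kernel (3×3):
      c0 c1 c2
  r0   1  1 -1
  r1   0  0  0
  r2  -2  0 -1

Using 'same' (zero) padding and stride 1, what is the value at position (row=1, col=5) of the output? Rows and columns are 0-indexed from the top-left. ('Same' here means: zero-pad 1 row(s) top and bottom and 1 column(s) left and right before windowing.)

The receptive field on the zero-padded input at this output position is [8 9 1 / -1 -9 -5 / 1 2 -8]. Elementwise product with the kernel and sum: 8·1 + 9·1 + 1·-1 + 1·-2 + -8·-1.

22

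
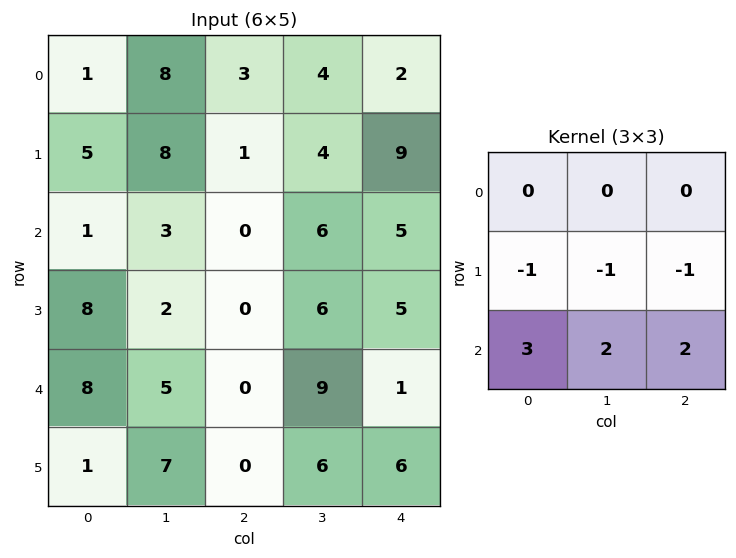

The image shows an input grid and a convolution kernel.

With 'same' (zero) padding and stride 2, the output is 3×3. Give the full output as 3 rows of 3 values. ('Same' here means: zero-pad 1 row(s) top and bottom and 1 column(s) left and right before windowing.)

17 19 24
16 9 17
3 19 20

Output[0,0]: The receptive field on the zero-padded input at this output position is [0 0 0 / 0 1 8 / 0 5 8]. Elementwise product with the kernel and sum: 0·-1 + 1·-1 + 8·-1 + 0·3 + 5·2 + 8·2.
Output[0,1]: The receptive field on the zero-padded input at this output position is [0 0 0 / 8 3 4 / 8 1 4]. Elementwise product with the kernel and sum: 8·-1 + 3·-1 + 4·-1 + 8·3 + 1·2 + 4·2.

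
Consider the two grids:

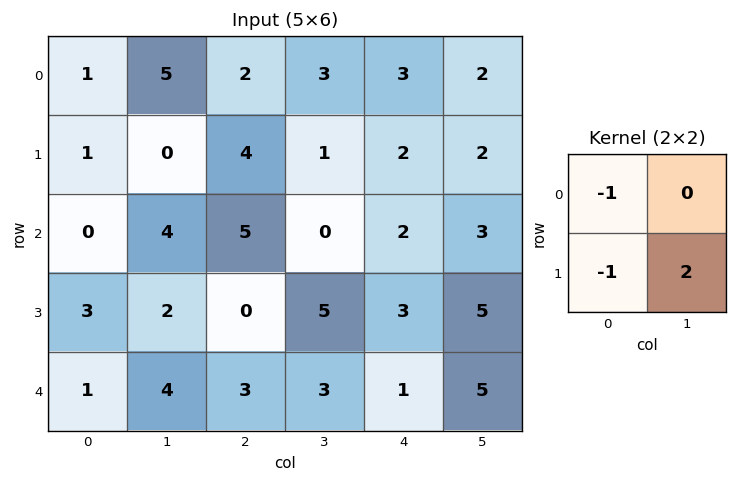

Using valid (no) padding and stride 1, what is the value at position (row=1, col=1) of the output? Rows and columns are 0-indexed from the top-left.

The receptive field on the input at this output position is [0 4 / 4 5]. Elementwise product with the kernel and sum: 0·-1 + 4·-1 + 5·2.

6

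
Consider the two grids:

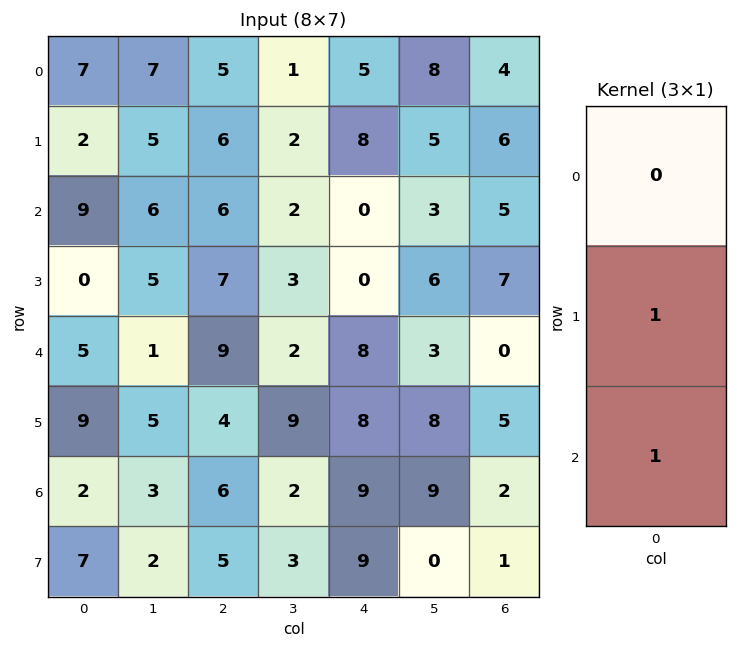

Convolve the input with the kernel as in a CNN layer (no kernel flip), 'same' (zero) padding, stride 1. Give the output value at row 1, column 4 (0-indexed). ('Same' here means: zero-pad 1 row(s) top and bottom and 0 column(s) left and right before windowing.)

8

The receptive field on the zero-padded input at this output position is [5 / 8 / 0]. Elementwise product with the kernel and sum: 8·1 + 0·1.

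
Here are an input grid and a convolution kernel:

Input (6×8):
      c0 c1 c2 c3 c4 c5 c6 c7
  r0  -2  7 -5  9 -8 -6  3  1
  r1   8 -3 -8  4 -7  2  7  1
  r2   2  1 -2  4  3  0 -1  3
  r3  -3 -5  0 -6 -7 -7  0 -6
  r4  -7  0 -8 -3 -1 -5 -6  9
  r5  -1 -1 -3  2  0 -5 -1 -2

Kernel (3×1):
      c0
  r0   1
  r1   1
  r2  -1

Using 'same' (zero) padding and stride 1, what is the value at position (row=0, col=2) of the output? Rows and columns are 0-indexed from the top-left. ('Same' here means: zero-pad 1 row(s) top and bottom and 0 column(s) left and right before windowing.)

3

The receptive field on the zero-padded input at this output position is [0 / -5 / -8]. Elementwise product with the kernel and sum: 0·1 + -5·1 + -8·-1.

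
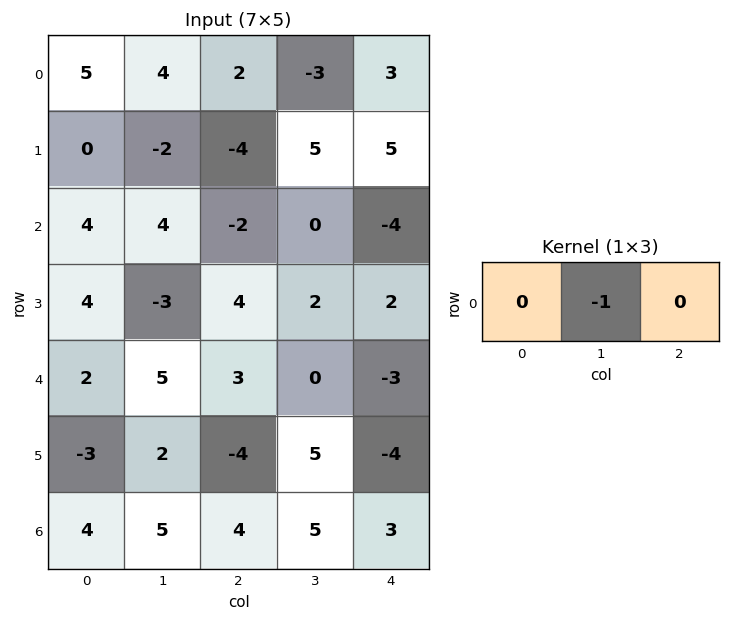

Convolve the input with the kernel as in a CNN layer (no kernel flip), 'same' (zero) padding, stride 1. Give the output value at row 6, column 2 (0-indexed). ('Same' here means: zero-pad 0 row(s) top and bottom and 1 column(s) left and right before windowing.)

The receptive field on the zero-padded input at this output position is [5 4 5]. Elementwise product with the kernel and sum: 4·-1.

-4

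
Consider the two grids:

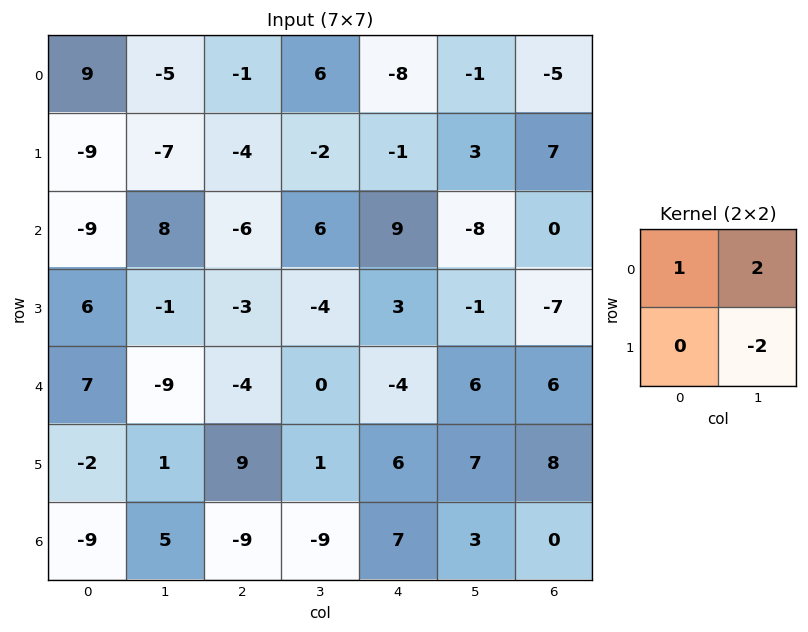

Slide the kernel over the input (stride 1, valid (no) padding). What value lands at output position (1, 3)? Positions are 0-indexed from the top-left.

-22

The receptive field on the input at this output position is [-2 -1 / 6 9]. Elementwise product with the kernel and sum: -2·1 + -1·2 + 9·-2.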